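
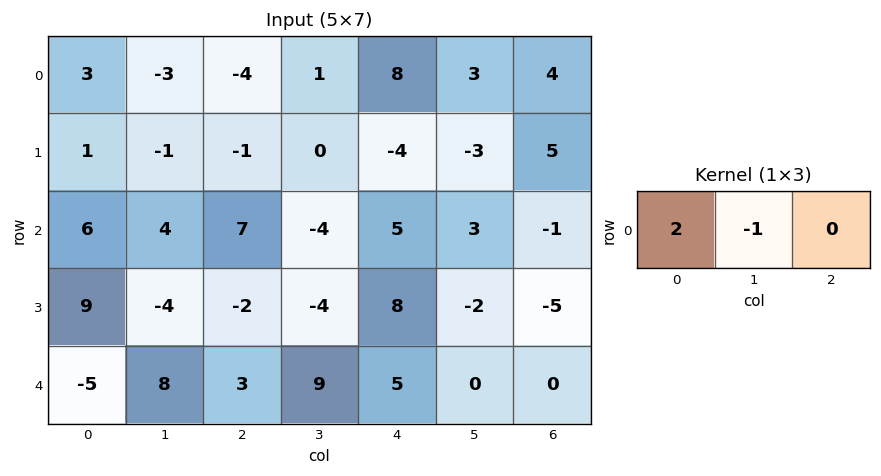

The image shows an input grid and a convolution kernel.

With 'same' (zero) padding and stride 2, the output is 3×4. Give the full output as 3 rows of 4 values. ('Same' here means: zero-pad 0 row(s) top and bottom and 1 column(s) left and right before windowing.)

-3 -2 -6 2
-6 1 -13 7
5 13 13 0

Output[0,0]: The receptive field on the zero-padded input at this output position is [0 3 -3]. Elementwise product with the kernel and sum: 0·2 + 3·-1.
Output[0,1]: The receptive field on the zero-padded input at this output position is [-3 -4 1]. Elementwise product with the kernel and sum: -3·2 + -4·-1.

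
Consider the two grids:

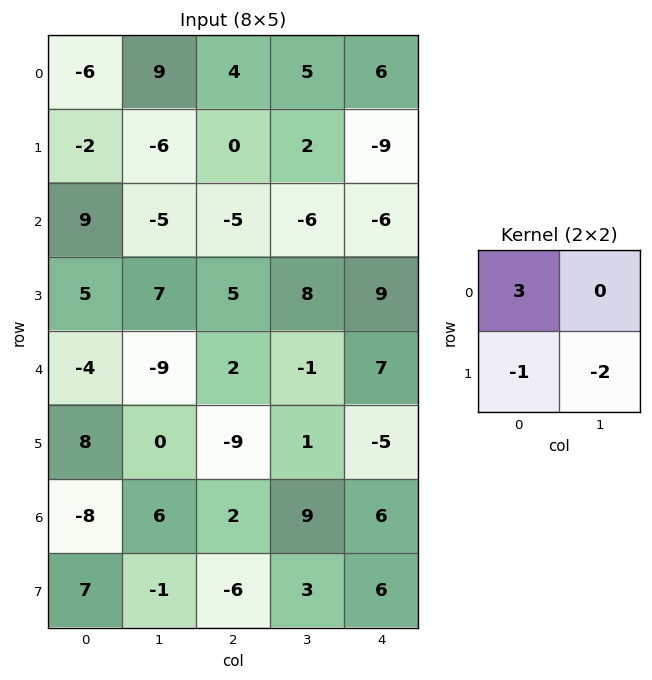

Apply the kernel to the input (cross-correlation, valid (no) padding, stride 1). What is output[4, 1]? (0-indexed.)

-9

The receptive field on the input at this output position is [-9 2 / 0 -9]. Elementwise product with the kernel and sum: -9·3 + 0·-1 + -9·-2.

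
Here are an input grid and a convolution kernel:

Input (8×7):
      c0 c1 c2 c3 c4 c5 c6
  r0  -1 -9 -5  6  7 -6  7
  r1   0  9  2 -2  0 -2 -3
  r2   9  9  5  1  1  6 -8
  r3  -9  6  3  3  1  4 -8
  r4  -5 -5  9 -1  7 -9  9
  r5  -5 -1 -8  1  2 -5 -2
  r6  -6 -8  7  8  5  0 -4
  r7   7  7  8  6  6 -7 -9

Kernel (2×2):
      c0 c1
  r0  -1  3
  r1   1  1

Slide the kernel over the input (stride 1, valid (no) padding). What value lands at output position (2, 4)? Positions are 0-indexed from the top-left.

22

The receptive field on the input at this output position is [1 6 / 1 4]. Elementwise product with the kernel and sum: 1·-1 + 6·3 + 1·1 + 4·1.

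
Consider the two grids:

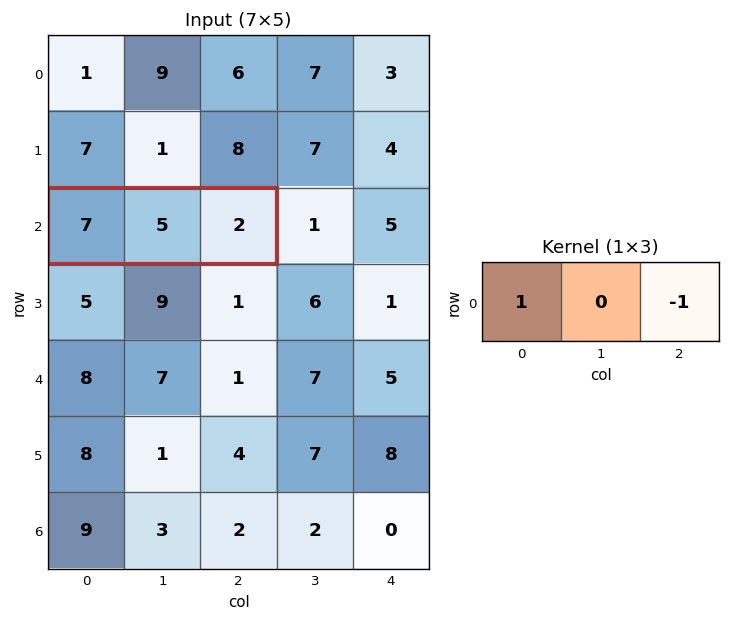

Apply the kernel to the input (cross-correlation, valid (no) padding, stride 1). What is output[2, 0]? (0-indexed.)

The receptive field on the input at this output position is [7 5 2]. Elementwise product with the kernel and sum: 7·1 + 2·-1.

5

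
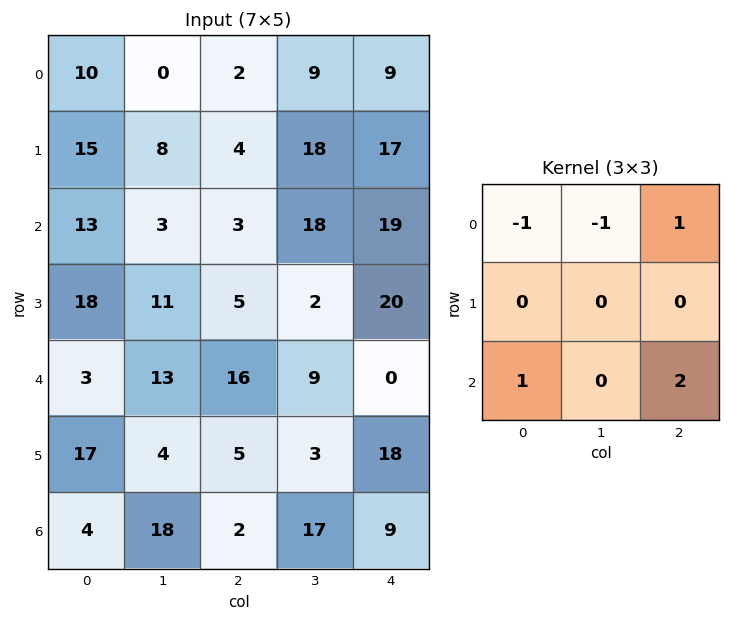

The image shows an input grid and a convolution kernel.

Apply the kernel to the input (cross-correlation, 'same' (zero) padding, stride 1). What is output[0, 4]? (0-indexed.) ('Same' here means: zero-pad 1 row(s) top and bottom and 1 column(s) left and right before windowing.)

18

The receptive field on the zero-padded input at this output position is [0 0 0 / 9 9 0 / 18 17 0]. Elementwise product with the kernel and sum: 0·-1 + 0·-1 + 0·1 + 18·1 + 0·2.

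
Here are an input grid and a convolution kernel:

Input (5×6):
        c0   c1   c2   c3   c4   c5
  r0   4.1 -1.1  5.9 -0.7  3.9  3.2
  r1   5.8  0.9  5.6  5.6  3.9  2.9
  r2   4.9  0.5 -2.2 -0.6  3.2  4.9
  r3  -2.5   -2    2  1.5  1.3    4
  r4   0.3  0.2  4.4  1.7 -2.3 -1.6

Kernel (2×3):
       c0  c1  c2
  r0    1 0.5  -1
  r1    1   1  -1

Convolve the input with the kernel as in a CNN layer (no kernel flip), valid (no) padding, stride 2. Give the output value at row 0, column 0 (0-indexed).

The receptive field on the input at this output position is [4.1 -1.1 5.9 / 5.8 0.9 5.6]. Elementwise product with the kernel and sum: 4.1·1 + -1.1·0.5 + 5.9·-1 + 5.8·1 + 0.9·1 + 5.6·-1.

-1.25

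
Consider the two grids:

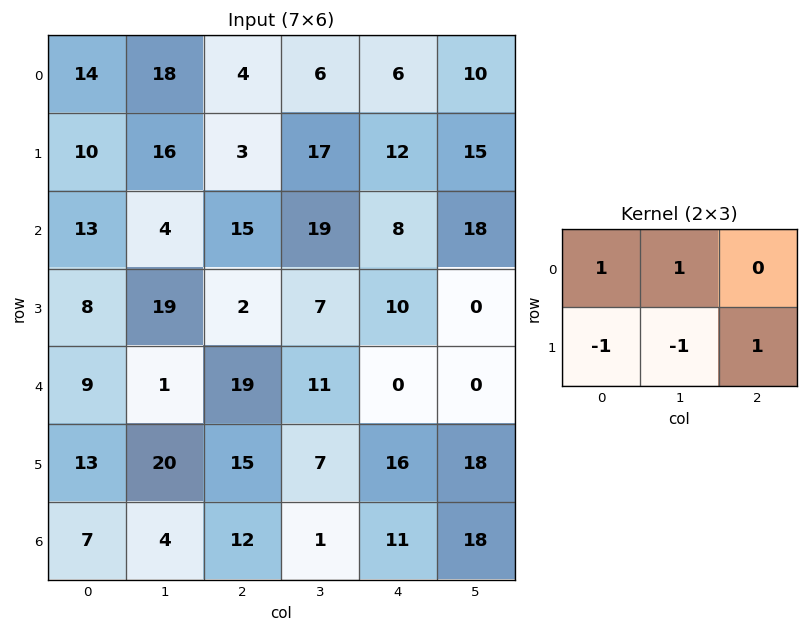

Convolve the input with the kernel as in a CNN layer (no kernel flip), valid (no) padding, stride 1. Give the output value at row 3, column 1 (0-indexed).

12

The receptive field on the input at this output position is [19 2 7 / 1 19 11]. Elementwise product with the kernel and sum: 19·1 + 2·1 + 1·-1 + 19·-1 + 11·1.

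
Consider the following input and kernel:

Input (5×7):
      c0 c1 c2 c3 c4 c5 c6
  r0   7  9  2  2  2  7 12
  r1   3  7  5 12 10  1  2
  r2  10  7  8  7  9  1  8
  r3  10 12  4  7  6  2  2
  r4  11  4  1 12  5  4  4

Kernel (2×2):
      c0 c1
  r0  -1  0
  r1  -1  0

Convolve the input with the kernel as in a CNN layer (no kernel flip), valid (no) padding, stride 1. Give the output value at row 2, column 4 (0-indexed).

The receptive field on the input at this output position is [9 1 / 6 2]. Elementwise product with the kernel and sum: 9·-1 + 6·-1.

-15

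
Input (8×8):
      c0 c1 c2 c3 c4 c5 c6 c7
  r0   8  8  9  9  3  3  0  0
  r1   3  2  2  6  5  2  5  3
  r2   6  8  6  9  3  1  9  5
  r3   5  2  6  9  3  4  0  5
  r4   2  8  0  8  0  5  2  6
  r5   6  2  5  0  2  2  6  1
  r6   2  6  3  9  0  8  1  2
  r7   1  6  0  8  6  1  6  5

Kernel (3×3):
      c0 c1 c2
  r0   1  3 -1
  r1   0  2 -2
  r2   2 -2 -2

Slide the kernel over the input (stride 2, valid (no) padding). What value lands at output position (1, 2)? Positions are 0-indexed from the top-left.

The receptive field on the input at this output position is [3 1 9 / 3 4 0 / 0 5 2]. Elementwise product with the kernel and sum: 3·1 + 1·3 + 9·-1 + 4·2 + 0·-2 + 0·2 + 5·-2 + 2·-2.

-9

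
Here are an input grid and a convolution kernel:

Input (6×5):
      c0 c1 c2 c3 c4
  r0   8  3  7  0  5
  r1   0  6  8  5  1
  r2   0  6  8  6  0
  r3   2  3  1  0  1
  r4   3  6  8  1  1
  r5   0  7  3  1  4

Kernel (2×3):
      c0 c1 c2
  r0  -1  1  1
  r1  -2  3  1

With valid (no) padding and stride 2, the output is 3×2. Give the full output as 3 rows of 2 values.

28 -2
20 -3
35 -5

Output[0,0]: The receptive field on the input at this output position is [8 3 7 / 0 6 8]. Elementwise product with the kernel and sum: 8·-1 + 3·1 + 7·1 + 0·-2 + 6·3 + 8·1.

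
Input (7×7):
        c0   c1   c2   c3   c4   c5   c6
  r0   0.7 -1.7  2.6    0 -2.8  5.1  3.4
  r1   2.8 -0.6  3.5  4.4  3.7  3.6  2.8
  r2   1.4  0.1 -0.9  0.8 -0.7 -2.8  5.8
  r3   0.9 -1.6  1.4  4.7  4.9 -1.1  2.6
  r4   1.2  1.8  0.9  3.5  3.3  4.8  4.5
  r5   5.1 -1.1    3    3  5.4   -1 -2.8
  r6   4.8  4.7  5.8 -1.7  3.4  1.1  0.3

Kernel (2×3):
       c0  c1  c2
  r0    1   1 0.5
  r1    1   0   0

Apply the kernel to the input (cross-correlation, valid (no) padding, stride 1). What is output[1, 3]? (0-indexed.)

The receptive field on the input at this output position is [4.4 3.7 3.6 / 0.8 -0.7 -2.8]. Elementwise product with the kernel and sum: 4.4·1 + 3.7·1 + 3.6·0.5 + 0.8·1.

10.7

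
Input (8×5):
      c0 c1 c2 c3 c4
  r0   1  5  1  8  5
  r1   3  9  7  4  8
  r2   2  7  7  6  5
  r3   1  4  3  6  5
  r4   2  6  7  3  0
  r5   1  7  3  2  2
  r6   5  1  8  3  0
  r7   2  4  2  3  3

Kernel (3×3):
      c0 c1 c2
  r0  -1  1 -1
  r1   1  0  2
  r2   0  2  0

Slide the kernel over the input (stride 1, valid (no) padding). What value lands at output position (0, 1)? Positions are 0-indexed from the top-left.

The receptive field on the input at this output position is [5 1 8 / 9 7 4 / 7 7 6]. Elementwise product with the kernel and sum: 5·-1 + 1·1 + 8·-1 + 9·1 + 4·2 + 7·2.

19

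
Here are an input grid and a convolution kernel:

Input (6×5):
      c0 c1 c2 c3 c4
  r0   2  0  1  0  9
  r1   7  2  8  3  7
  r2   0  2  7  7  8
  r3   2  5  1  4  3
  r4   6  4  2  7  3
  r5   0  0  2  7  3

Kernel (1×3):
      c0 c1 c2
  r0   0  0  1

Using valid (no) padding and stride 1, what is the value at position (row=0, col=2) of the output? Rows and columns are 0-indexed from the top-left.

The receptive field on the input at this output position is [1 0 9]. Elementwise product with the kernel and sum: 9·1.

9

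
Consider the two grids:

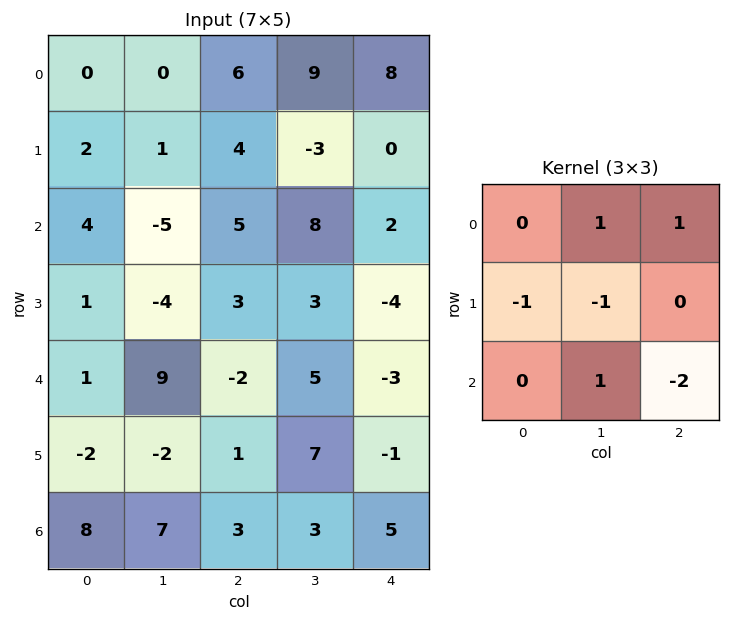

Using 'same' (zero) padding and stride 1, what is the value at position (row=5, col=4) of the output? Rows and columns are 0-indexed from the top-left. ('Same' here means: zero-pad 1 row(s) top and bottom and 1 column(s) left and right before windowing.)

The receptive field on the zero-padded input at this output position is [5 -3 0 / 7 -1 0 / 3 5 0]. Elementwise product with the kernel and sum: -3·1 + 0·1 + 7·-1 + -1·-1 + 5·1 + 0·-2.

-4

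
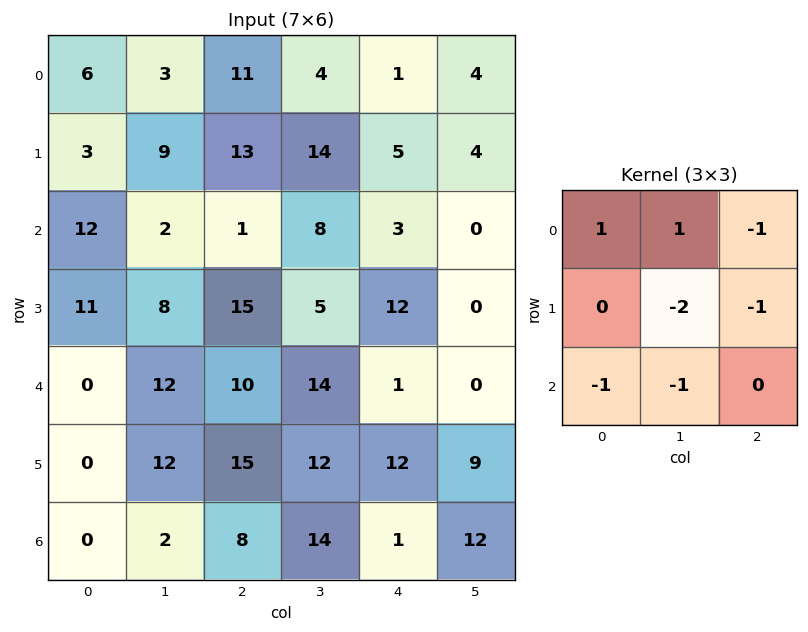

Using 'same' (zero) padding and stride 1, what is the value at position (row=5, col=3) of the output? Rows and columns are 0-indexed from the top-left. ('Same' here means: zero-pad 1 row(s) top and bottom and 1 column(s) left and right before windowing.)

-35

The receptive field on the zero-padded input at this output position is [10 14 1 / 15 12 12 / 8 14 1]. Elementwise product with the kernel and sum: 10·1 + 14·1 + 1·-1 + 12·-2 + 12·-1 + 8·-1 + 14·-1.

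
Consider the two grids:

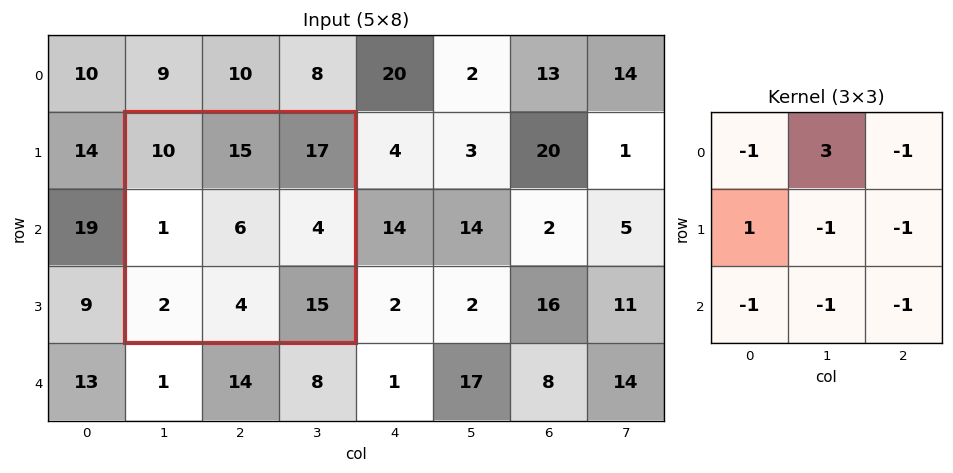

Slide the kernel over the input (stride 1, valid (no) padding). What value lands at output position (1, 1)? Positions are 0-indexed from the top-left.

-12

The receptive field on the input at this output position is [10 15 17 / 1 6 4 / 2 4 15]. Elementwise product with the kernel and sum: 10·-1 + 15·3 + 17·-1 + 1·1 + 6·-1 + 4·-1 + 2·-1 + 4·-1 + 15·-1.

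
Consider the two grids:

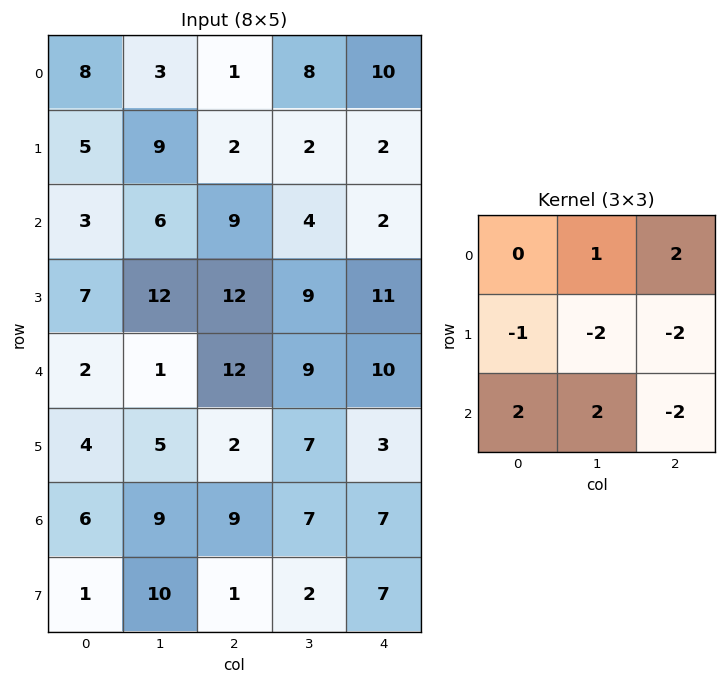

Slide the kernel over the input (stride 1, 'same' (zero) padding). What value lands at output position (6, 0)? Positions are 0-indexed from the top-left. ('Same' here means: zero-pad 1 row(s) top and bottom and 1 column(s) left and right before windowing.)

The receptive field on the zero-padded input at this output position is [0 4 5 / 0 6 9 / 0 1 10]. Elementwise product with the kernel and sum: 4·1 + 5·2 + 0·-1 + 6·-2 + 9·-2 + 0·2 + 1·2 + 10·-2.

-34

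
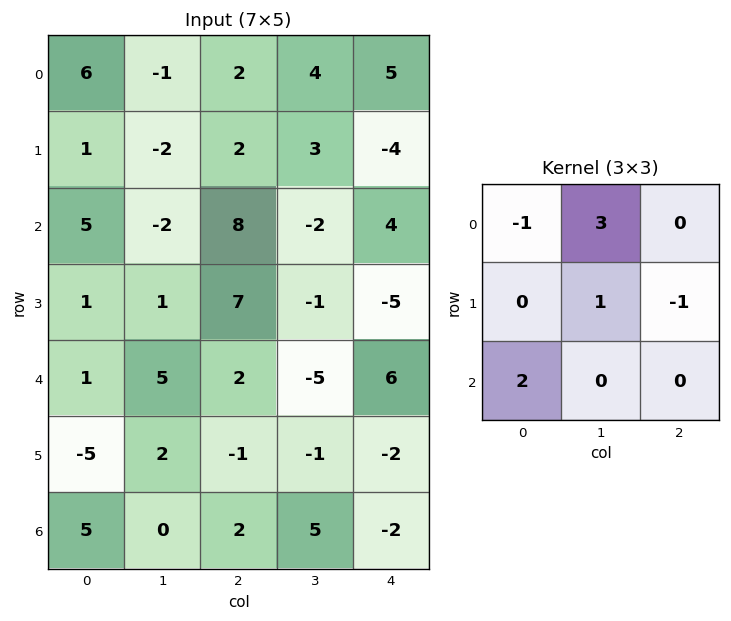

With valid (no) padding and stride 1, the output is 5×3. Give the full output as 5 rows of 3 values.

-3 2 33
-15 20 15
-15 44 -6
-5 31 -23
27 1 -12

Output[0,0]: The receptive field on the input at this output position is [6 -1 2 / 1 -2 2 / 5 -2 8]. Elementwise product with the kernel and sum: 6·-1 + -1·3 + -2·1 + 2·-1 + 5·2.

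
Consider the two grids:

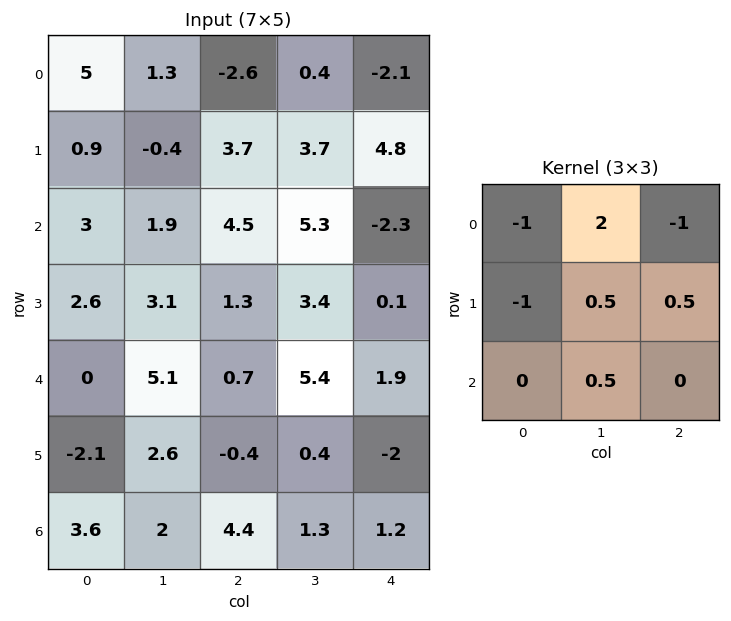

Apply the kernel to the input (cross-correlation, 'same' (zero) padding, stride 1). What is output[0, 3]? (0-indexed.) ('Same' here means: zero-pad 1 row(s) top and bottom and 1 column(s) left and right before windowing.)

The receptive field on the zero-padded input at this output position is [0 0 0 / -2.6 0.4 -2.1 / 3.7 3.7 4.8]. Elementwise product with the kernel and sum: 0·-1 + 0·2 + 0·-1 + -2.6·-1 + 0.4·0.5 + -2.1·0.5 + 3.7·0.5.

3.6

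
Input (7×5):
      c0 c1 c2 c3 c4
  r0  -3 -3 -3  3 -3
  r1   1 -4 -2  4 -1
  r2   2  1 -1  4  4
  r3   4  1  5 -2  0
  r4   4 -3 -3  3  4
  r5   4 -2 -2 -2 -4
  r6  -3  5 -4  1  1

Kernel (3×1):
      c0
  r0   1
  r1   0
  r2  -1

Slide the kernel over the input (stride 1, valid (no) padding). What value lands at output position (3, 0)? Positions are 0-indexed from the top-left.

The receptive field on the input at this output position is [4 / 4 / 4]. Elementwise product with the kernel and sum: 4·1 + 4·-1.

0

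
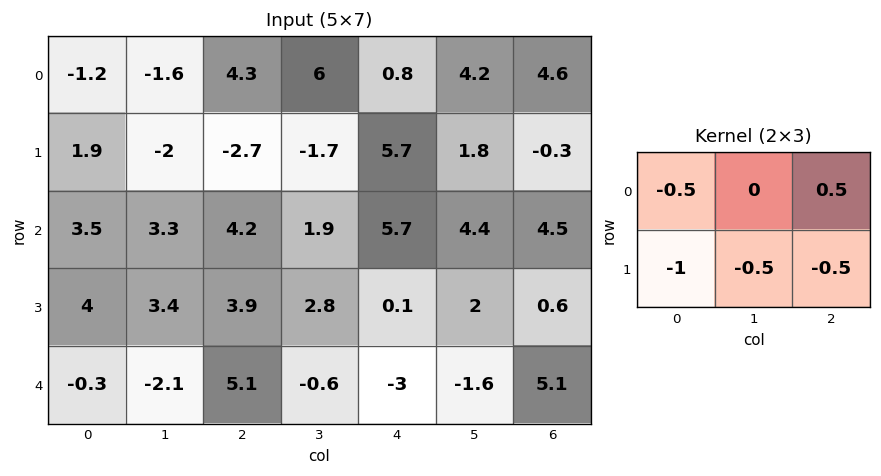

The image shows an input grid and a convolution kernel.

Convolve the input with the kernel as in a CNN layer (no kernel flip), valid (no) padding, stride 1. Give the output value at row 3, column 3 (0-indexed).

2.5

The receptive field on the input at this output position is [2.8 0.1 2 / -0.6 -3 -1.6]. Elementwise product with the kernel and sum: 2.8·-0.5 + 2·0.5 + -0.6·-1 + -3·-0.5 + -1.6·-0.5.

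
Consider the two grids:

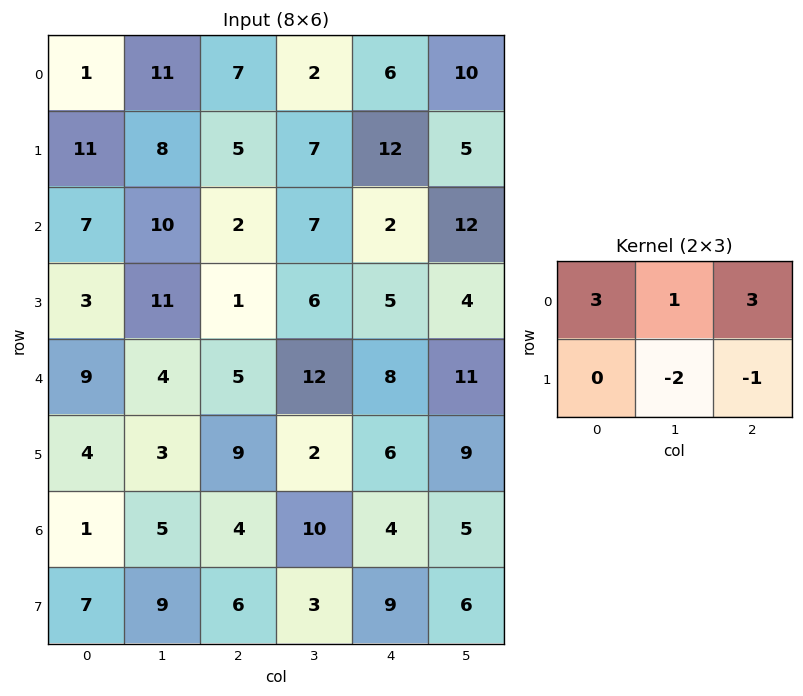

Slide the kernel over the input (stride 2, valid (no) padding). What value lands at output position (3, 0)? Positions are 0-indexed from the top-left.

-4

The receptive field on the input at this output position is [1 5 4 / 7 9 6]. Elementwise product with the kernel and sum: 1·3 + 5·1 + 4·3 + 9·-2 + 6·-1.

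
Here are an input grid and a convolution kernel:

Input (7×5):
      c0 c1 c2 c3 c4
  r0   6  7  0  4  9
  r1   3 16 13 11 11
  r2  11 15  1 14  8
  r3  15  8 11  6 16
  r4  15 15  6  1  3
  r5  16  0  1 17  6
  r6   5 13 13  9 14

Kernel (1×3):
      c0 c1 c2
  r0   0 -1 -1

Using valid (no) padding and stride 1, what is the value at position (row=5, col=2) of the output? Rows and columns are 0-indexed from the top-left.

-23

The receptive field on the input at this output position is [1 17 6]. Elementwise product with the kernel and sum: 17·-1 + 6·-1.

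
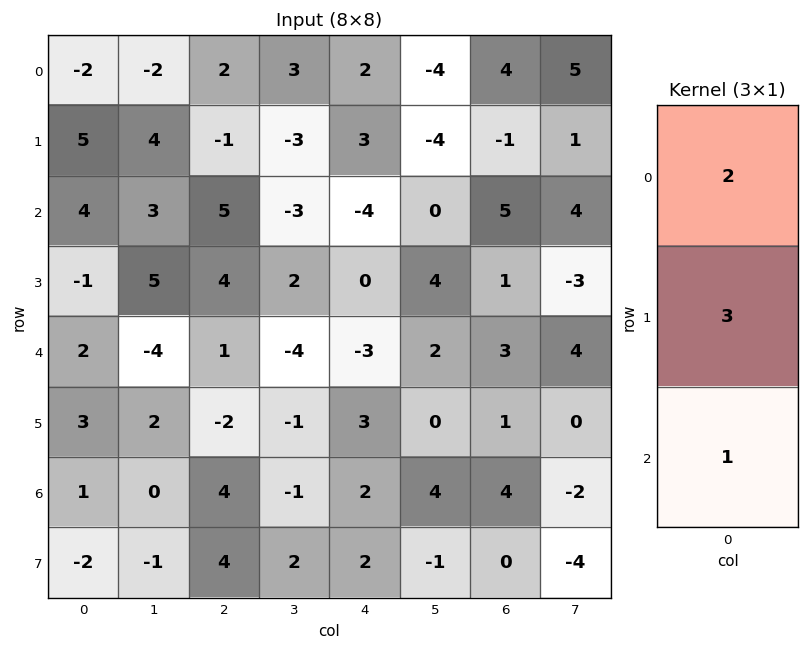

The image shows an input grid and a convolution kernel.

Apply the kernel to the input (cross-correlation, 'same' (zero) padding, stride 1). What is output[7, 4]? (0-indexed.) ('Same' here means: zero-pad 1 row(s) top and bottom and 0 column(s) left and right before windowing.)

10

The receptive field on the zero-padded input at this output position is [2 / 2 / 0]. Elementwise product with the kernel and sum: 2·2 + 2·3 + 0·1.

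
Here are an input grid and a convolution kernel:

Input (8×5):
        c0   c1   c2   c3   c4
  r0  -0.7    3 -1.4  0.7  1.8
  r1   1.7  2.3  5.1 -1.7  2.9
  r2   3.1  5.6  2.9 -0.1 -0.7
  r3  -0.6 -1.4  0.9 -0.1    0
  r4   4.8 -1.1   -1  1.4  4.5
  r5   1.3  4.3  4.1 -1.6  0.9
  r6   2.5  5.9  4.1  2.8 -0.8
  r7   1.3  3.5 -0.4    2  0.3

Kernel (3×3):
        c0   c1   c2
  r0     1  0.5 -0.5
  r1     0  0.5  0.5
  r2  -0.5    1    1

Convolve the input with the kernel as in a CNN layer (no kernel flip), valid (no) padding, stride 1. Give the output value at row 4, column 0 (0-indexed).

17.7

The receptive field on the input at this output position is [4.8 -1.1 -1 / 1.3 4.3 4.1 / 2.5 5.9 4.1]. Elementwise product with the kernel and sum: 4.8·1 + -1.1·0.5 + -1·-0.5 + 4.3·0.5 + 4.1·0.5 + 2.5·-0.5 + 5.9·1 + 4.1·1.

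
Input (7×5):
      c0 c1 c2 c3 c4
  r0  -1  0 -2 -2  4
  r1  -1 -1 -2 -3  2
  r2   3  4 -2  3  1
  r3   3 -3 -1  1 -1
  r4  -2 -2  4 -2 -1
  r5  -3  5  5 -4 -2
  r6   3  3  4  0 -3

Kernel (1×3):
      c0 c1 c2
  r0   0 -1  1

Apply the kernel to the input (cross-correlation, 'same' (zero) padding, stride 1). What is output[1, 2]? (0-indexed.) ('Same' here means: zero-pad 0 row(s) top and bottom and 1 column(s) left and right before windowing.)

-1

The receptive field on the zero-padded input at this output position is [-1 -2 -3]. Elementwise product with the kernel and sum: -2·-1 + -3·1.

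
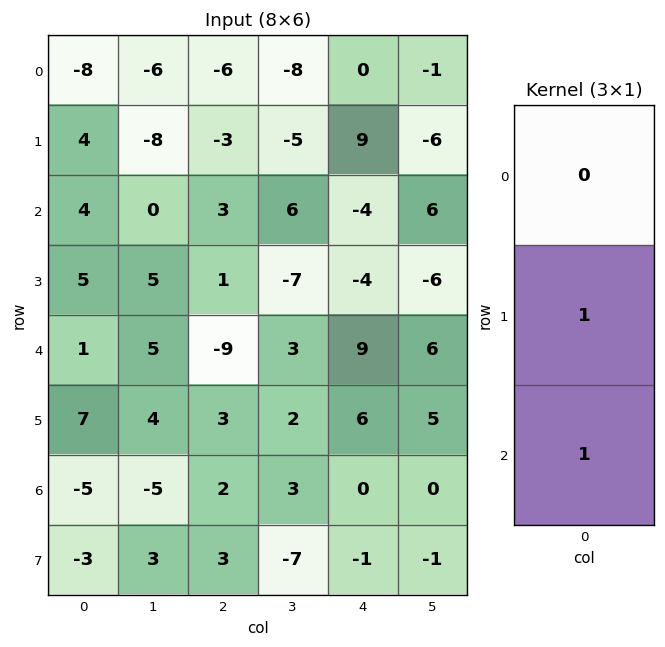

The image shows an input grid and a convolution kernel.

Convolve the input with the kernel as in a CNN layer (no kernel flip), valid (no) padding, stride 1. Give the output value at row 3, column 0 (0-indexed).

The receptive field on the input at this output position is [5 / 1 / 7]. Elementwise product with the kernel and sum: 1·1 + 7·1.

8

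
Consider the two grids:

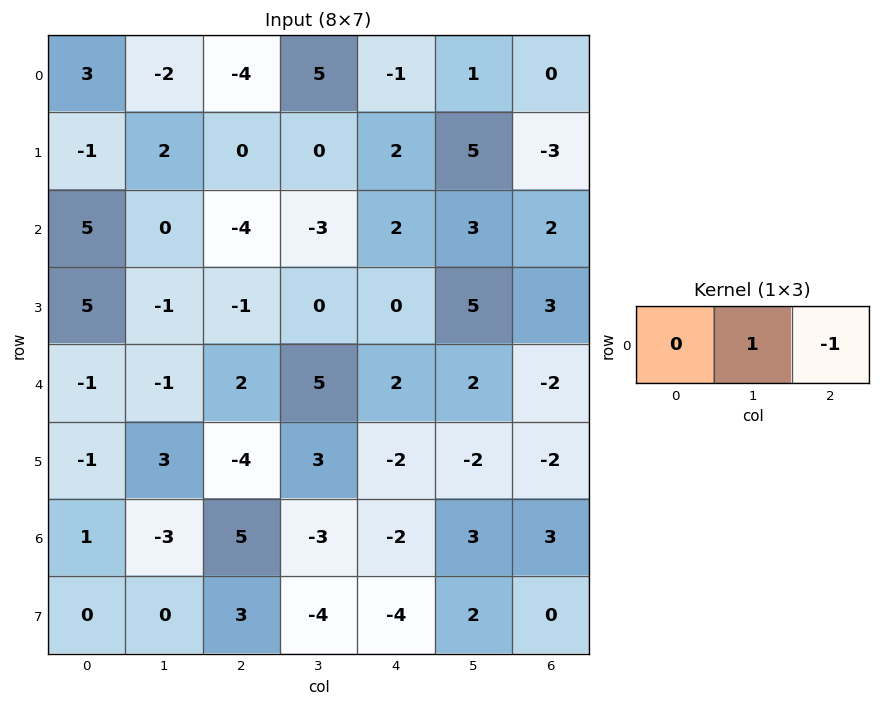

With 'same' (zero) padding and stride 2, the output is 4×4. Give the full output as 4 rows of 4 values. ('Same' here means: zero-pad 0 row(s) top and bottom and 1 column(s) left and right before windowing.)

5 -9 -2 0
5 -1 -1 2
0 -3 0 -2
4 8 -5 3

Output[0,0]: The receptive field on the zero-padded input at this output position is [0 3 -2]. Elementwise product with the kernel and sum: 3·1 + -2·-1.
Output[0,1]: The receptive field on the zero-padded input at this output position is [-2 -4 5]. Elementwise product with the kernel and sum: -4·1 + 5·-1.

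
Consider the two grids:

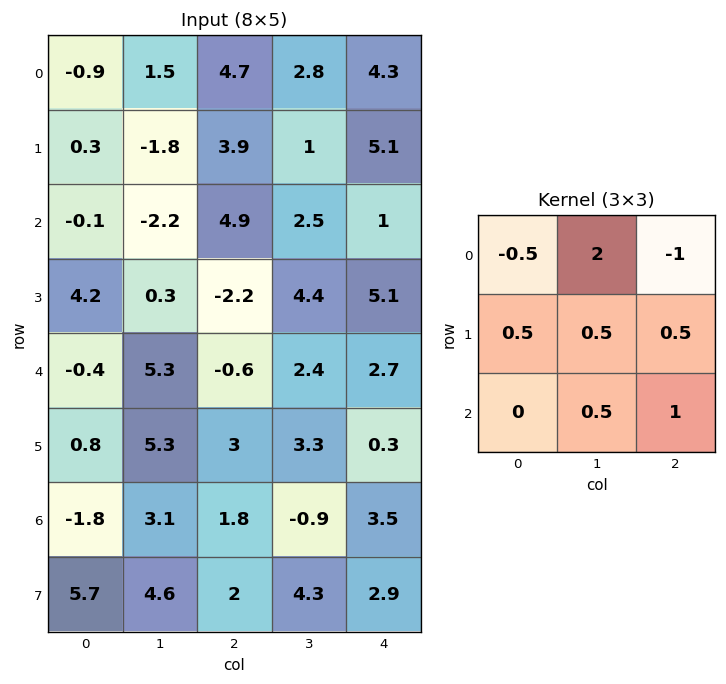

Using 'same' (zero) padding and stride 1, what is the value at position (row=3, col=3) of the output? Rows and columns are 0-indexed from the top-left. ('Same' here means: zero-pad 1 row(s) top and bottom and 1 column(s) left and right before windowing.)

The receptive field on the zero-padded input at this output position is [4.9 2.5 1 / -2.2 4.4 5.1 / -0.6 2.4 2.7]. Elementwise product with the kernel and sum: 4.9·-0.5 + 2.5·2 + 1·-1 + -2.2·0.5 + 4.4·0.5 + 5.1·0.5 + 2.4·0.5 + 2.7·1.

9.1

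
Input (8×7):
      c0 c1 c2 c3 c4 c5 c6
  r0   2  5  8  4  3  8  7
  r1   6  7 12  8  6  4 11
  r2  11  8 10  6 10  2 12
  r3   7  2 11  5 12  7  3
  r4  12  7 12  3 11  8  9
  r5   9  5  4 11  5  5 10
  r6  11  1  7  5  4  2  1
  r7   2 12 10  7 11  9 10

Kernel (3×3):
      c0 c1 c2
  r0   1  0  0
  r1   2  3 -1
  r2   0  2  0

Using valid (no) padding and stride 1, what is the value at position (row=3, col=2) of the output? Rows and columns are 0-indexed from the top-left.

55

The receptive field on the input at this output position is [11 5 12 / 12 3 11 / 4 11 5]. Elementwise product with the kernel and sum: 11·1 + 12·2 + 3·3 + 11·-1 + 11·2.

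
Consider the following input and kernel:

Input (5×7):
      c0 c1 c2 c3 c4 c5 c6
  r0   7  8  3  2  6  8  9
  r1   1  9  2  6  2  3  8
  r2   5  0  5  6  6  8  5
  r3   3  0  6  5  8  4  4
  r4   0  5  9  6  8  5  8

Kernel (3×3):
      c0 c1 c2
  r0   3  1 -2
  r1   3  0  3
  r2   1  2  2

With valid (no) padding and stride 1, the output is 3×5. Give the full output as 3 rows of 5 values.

47 90 40 57 70
53 57 73 85 50
60 43 88 67 86

Output[0,0]: The receptive field on the input at this output position is [7 8 3 / 1 9 2 / 5 0 5]. Elementwise product with the kernel and sum: 7·3 + 8·1 + 3·-2 + 1·3 + 2·3 + 5·1 + 0·2 + 5·2.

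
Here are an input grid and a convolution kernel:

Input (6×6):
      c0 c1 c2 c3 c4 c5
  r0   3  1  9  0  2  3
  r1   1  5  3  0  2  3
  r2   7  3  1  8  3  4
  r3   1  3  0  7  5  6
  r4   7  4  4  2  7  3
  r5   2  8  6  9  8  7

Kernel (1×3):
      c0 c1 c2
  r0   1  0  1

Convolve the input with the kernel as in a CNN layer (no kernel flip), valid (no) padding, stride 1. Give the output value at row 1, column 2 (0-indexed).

The receptive field on the input at this output position is [3 0 2]. Elementwise product with the kernel and sum: 3·1 + 2·1.

5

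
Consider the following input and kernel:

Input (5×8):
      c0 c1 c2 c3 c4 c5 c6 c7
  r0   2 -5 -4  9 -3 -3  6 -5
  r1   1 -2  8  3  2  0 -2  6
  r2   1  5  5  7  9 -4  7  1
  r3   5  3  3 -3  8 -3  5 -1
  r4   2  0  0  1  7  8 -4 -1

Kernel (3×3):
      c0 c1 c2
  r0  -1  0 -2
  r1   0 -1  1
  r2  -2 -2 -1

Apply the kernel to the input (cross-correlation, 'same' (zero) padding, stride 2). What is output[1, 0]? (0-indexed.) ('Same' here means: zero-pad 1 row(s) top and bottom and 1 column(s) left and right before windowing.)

-5

The receptive field on the zero-padded input at this output position is [0 1 -2 / 0 1 5 / 0 5 3]. Elementwise product with the kernel and sum: 0·-1 + -2·-2 + 1·-1 + 5·1 + 0·-2 + 5·-2 + 3·-1.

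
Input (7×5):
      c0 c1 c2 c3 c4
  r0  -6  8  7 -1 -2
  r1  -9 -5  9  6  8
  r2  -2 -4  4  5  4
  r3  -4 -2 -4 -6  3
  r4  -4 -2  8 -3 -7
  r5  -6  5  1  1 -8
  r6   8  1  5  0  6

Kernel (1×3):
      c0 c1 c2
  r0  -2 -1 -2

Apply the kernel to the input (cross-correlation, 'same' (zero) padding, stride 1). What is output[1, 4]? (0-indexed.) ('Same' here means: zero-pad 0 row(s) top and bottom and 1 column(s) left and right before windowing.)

-20

The receptive field on the zero-padded input at this output position is [6 8 0]. Elementwise product with the kernel and sum: 6·-2 + 8·-1 + 0·-2.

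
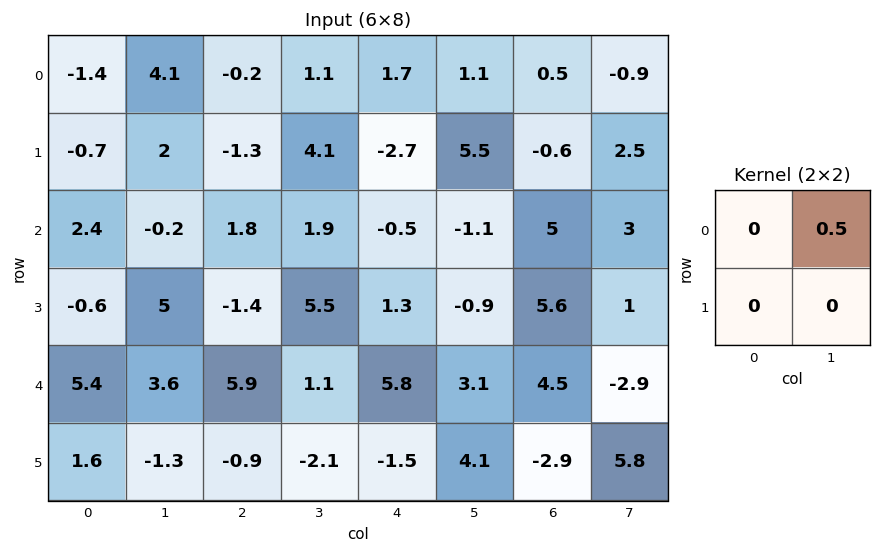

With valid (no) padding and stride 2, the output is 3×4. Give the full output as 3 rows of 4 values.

2.05 0.55 0.55 -0.45
-0.1 0.95 -0.55 1.5
1.8 0.55 1.55 -1.45

Output[0,0]: The receptive field on the input at this output position is [-1.4 4.1 / -0.7 2]. Elementwise product with the kernel and sum: 4.1·0.5.
Output[0,1]: The receptive field on the input at this output position is [-0.2 1.1 / -1.3 4.1]. Elementwise product with the kernel and sum: 1.1·0.5.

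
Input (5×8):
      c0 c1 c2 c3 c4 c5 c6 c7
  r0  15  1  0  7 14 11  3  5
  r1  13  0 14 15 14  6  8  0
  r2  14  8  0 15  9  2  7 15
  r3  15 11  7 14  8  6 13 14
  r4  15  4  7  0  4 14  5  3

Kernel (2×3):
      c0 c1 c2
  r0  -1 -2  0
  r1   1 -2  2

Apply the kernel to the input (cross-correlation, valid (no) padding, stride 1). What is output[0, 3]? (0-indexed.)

-36

The receptive field on the input at this output position is [7 14 11 / 15 14 6]. Elementwise product with the kernel and sum: 7·-1 + 14·-2 + 15·1 + 14·-2 + 6·2.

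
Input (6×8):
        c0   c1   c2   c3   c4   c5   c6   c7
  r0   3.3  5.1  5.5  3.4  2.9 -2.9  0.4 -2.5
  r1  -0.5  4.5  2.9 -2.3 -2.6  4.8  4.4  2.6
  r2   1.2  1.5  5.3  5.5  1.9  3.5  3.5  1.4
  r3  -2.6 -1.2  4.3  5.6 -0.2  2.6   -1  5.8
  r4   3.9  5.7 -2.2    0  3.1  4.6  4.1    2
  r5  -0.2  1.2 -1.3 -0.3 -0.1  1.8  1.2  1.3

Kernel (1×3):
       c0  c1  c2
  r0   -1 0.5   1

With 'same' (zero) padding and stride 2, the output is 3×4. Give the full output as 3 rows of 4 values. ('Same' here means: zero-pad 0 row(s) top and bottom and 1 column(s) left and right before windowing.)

6.75 1.05 -4.85 0.6
2.1 6.65 -1.05 -0.35
7.65 -6.8 6.15 -0.55

Output[0,0]: The receptive field on the zero-padded input at this output position is [0 3.3 5.1]. Elementwise product with the kernel and sum: 0·-1 + 3.3·0.5 + 5.1·1.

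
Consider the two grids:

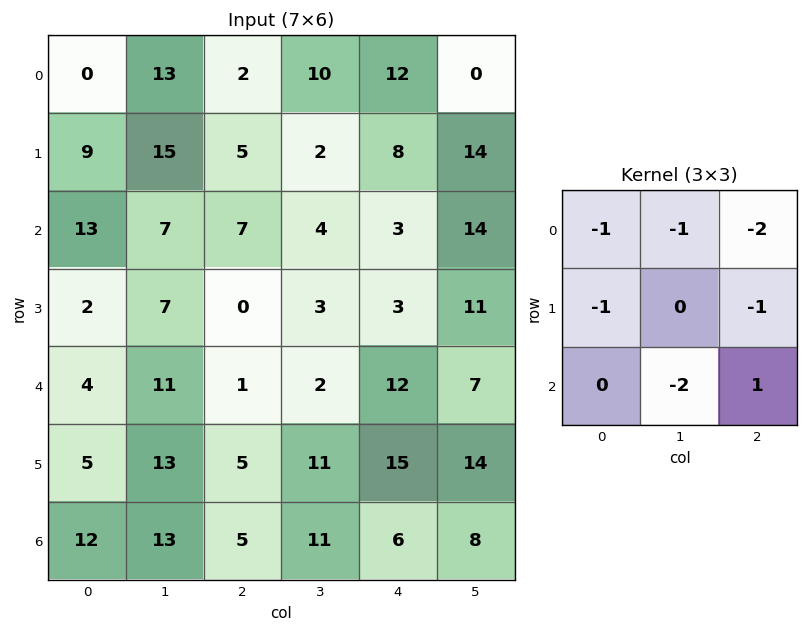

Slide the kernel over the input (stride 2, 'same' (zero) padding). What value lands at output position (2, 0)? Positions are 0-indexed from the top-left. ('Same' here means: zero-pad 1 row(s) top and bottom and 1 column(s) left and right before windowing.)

-24

The receptive field on the zero-padded input at this output position is [0 2 7 / 0 4 11 / 0 5 13]. Elementwise product with the kernel and sum: 0·-1 + 2·-1 + 7·-2 + 0·-1 + 11·-1 + 5·-2 + 13·1.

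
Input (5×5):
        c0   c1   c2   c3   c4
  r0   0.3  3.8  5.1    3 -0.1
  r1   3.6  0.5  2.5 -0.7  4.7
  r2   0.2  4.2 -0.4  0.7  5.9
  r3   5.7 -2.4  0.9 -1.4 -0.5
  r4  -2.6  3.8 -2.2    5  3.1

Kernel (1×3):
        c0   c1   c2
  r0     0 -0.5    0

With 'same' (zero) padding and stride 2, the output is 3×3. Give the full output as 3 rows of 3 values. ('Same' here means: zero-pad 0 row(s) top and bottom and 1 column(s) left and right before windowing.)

-0.15 -2.55 0.05
-0.1 0.2 -2.95
1.3 1.1 -1.55

Output[0,0]: The receptive field on the zero-padded input at this output position is [0 0.3 3.8]. Elementwise product with the kernel and sum: 0.3·-0.5.
Output[0,1]: The receptive field on the zero-padded input at this output position is [3.8 5.1 3]. Elementwise product with the kernel and sum: 5.1·-0.5.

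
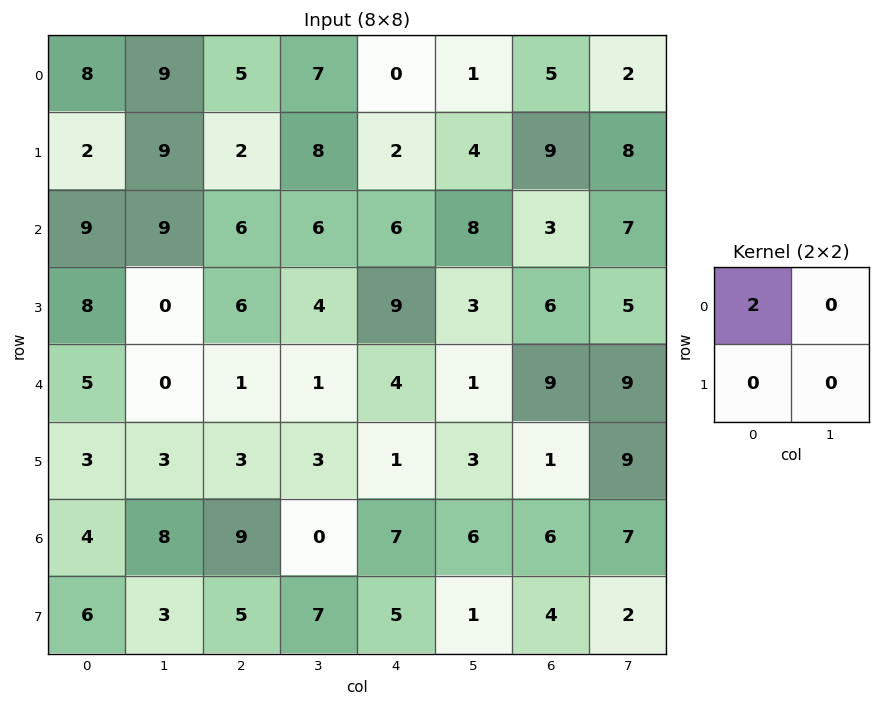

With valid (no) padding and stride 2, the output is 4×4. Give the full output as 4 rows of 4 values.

16 10 0 10
18 12 12 6
10 2 8 18
8 18 14 12

Output[0,0]: The receptive field on the input at this output position is [8 9 / 2 9]. Elementwise product with the kernel and sum: 8·2.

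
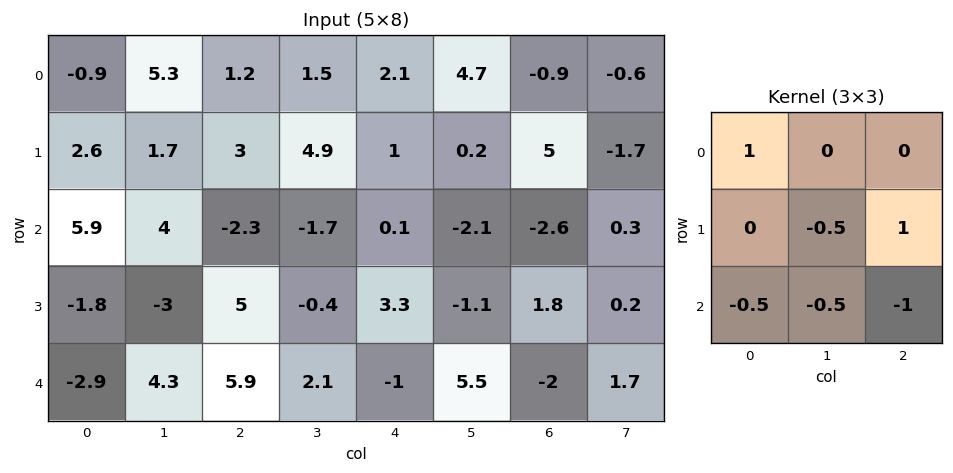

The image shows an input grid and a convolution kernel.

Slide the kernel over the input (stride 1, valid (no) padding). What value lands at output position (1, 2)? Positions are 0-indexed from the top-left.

-1.65

The receptive field on the input at this output position is [3 4.9 1 / -2.3 -1.7 0.1 / 5 -0.4 3.3]. Elementwise product with the kernel and sum: 3·1 + -1.7·-0.5 + 0.1·1 + 5·-0.5 + -0.4·-0.5 + 3.3·-1.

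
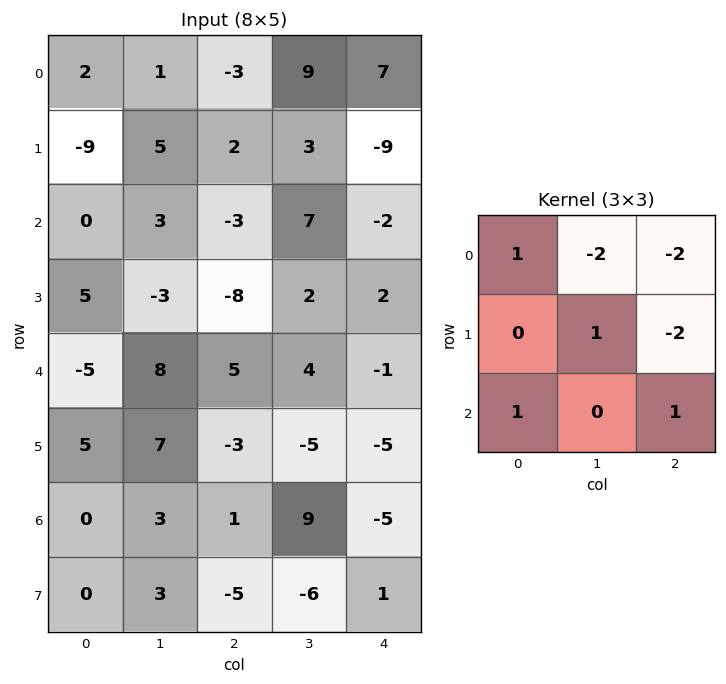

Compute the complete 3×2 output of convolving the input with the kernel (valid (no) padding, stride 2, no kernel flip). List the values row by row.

Output[0,0]: The receptive field on the input at this output position is [2 1 -3 / -9 5 2 / 0 3 -3]. Elementwise product with the kernel and sum: 2·1 + 1·-2 + -3·-2 + 5·1 + 2·-2 + 0·1 + -3·1.

4 -19
13 -11
-17 0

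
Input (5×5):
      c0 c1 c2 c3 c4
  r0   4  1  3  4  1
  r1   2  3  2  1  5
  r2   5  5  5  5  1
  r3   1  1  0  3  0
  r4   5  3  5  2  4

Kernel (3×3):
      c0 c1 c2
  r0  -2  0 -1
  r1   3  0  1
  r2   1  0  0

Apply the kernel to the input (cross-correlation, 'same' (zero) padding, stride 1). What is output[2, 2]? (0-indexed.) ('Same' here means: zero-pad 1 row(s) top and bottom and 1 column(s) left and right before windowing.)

The receptive field on the zero-padded input at this output position is [3 2 1 / 5 5 5 / 1 0 3]. Elementwise product with the kernel and sum: 3·-2 + 1·-1 + 5·3 + 5·1 + 1·1.

14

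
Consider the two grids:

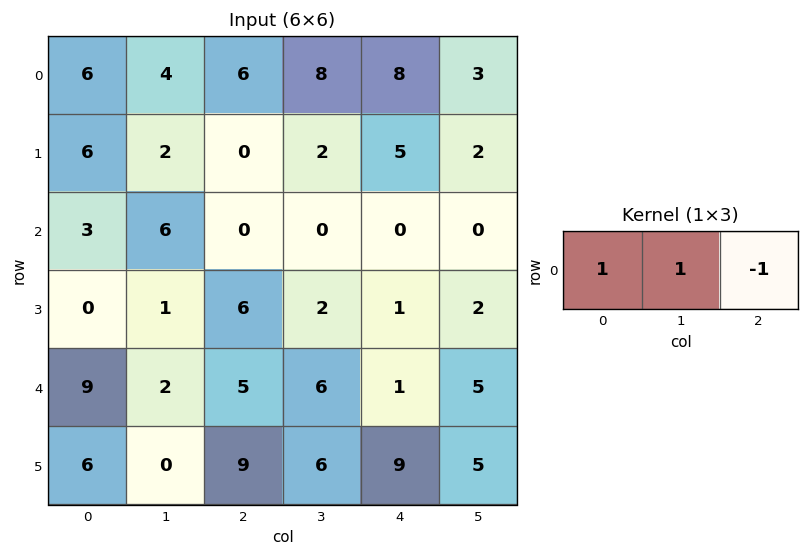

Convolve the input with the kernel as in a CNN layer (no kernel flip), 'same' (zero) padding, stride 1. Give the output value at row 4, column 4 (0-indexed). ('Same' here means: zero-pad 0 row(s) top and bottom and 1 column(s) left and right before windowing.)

2

The receptive field on the zero-padded input at this output position is [6 1 5]. Elementwise product with the kernel and sum: 6·1 + 1·1 + 5·-1.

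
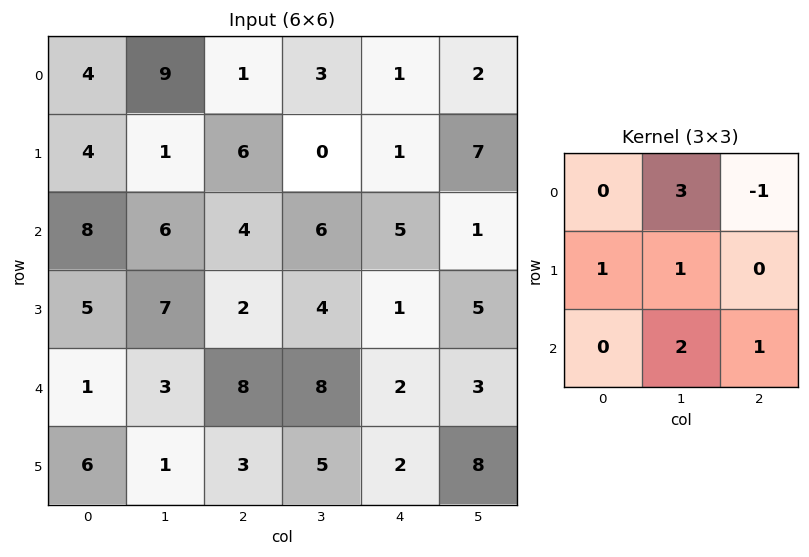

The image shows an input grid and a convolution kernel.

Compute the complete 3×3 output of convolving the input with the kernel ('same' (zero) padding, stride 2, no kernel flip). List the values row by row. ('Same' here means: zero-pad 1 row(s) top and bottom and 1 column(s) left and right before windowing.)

Output[0,0]: The receptive field on the zero-padded input at this output position is [0 0 0 / 0 4 9 / 0 4 1]. Elementwise product with the kernel and sum: 0·3 + 0·-1 + 0·1 + 4·1 + 4·2 + 1·1.

13 22 13
36 36 14
22 24 20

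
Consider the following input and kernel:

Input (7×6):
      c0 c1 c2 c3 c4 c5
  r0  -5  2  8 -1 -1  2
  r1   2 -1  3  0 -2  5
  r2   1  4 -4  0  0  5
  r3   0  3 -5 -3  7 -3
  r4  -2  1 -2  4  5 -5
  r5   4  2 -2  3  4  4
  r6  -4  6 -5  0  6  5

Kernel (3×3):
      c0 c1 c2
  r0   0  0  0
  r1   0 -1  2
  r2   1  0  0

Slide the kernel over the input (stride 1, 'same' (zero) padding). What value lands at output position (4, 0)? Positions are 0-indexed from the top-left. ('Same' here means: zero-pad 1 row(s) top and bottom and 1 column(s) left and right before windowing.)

4

The receptive field on the zero-padded input at this output position is [0 0 3 / 0 -2 1 / 0 4 2]. Elementwise product with the kernel and sum: -2·-1 + 1·2 + 0·1.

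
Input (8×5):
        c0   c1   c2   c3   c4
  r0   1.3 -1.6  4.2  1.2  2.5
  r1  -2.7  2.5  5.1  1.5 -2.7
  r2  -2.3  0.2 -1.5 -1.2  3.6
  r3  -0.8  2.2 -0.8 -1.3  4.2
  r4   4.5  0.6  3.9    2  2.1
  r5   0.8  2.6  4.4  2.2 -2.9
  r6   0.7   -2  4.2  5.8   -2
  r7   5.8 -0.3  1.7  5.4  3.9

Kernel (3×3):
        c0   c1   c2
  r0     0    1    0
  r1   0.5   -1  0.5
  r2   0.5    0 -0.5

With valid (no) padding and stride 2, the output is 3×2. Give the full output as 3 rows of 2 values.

Output[0,0]: The receptive field on the input at this output position is [1.3 -1.6 4.2 / -2.7 2.5 5.1 / -2.3 0.2 -1.5]. Elementwise product with the kernel and sum: -1.6·1 + -2.7·0.5 + 2.5·-1 + 5.1·0.5 + -2.3·0.5 + -1.5·-0.5.

-3.3 -1.65
-2.5 2.7
-1.15 3.65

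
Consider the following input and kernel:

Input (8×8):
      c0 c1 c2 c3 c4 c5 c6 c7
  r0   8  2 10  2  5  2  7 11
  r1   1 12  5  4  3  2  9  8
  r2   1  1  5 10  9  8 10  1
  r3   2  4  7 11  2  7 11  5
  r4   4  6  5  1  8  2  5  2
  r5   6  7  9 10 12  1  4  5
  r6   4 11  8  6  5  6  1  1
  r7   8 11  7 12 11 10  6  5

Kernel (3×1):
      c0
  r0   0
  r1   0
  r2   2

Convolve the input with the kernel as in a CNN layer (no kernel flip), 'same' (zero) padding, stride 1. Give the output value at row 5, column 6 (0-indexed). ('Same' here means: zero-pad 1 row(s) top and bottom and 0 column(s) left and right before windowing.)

The receptive field on the zero-padded input at this output position is [5 / 4 / 1]. Elementwise product with the kernel and sum: 1·2.

2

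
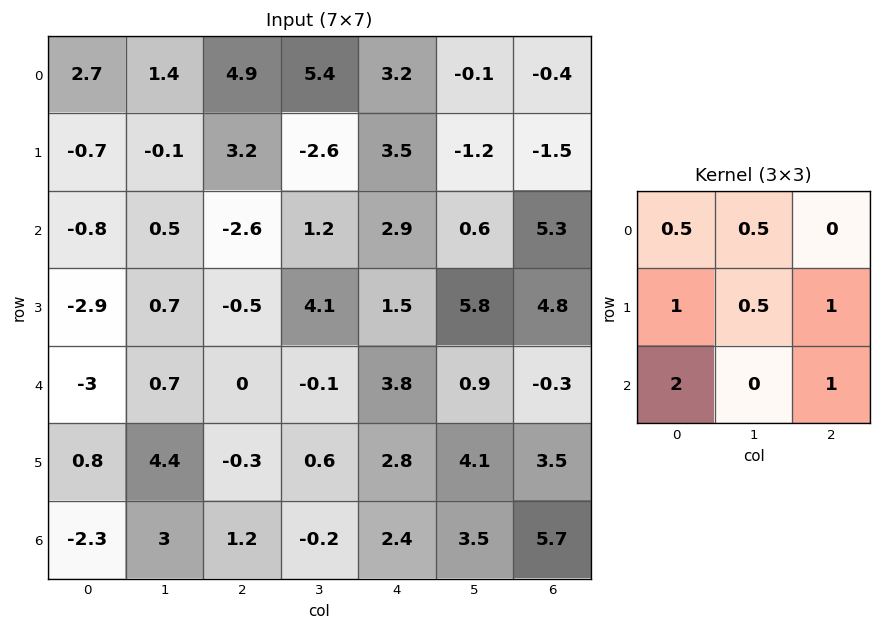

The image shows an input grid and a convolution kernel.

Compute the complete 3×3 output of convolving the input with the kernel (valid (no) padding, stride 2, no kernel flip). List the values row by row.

0.3 8.25 14.05
-9.2 6.15 18.25
-1.85 7.55 21.2

Output[0,0]: The receptive field on the input at this output position is [2.7 1.4 4.9 / -0.7 -0.1 3.2 / -0.8 0.5 -2.6]. Elementwise product with the kernel and sum: 2.7·0.5 + 1.4·0.5 + -0.7·1 + -0.1·0.5 + 3.2·1 + -0.8·2 + -2.6·1.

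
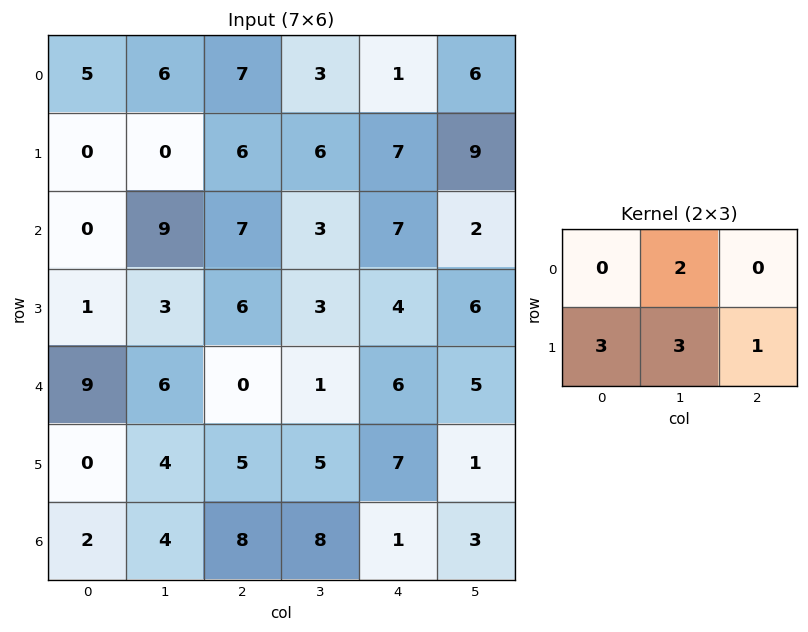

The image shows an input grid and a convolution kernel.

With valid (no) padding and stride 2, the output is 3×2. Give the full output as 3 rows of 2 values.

18 49
36 37
29 39

Output[0,0]: The receptive field on the input at this output position is [5 6 7 / 0 0 6]. Elementwise product with the kernel and sum: 6·2 + 0·3 + 0·3 + 6·1.
Output[0,1]: The receptive field on the input at this output position is [7 3 1 / 6 6 7]. Elementwise product with the kernel and sum: 3·2 + 6·3 + 6·3 + 7·1.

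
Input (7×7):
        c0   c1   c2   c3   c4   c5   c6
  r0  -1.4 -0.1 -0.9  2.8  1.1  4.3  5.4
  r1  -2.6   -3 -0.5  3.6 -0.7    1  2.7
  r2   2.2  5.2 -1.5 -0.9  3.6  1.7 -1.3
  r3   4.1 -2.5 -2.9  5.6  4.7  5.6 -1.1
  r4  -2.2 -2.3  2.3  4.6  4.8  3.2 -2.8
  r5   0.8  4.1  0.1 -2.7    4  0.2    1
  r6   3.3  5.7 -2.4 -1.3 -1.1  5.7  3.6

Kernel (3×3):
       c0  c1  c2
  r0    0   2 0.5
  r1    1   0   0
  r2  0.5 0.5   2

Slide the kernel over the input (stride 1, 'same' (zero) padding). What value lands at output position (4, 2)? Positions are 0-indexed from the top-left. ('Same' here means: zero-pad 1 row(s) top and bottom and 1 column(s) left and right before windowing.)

The receptive field on the zero-padded input at this output position is [-2.5 -2.9 5.6 / -2.3 2.3 4.6 / 4.1 0.1 -2.7]. Elementwise product with the kernel and sum: -2.9·2 + 5.6·0.5 + -2.3·1 + 4.1·0.5 + 0.1·0.5 + -2.7·2.

-8.6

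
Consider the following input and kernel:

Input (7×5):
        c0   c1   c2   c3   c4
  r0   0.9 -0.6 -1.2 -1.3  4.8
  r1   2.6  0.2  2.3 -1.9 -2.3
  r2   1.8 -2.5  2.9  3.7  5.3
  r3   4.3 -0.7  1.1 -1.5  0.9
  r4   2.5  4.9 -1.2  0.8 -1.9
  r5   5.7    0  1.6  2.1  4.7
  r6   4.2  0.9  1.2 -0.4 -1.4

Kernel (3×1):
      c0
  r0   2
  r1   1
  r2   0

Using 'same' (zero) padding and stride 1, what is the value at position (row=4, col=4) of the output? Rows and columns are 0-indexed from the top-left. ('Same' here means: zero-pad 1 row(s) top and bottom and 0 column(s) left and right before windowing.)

-0.1

The receptive field on the zero-padded input at this output position is [0.9 / -1.9 / 4.7]. Elementwise product with the kernel and sum: 0.9·2 + -1.9·1.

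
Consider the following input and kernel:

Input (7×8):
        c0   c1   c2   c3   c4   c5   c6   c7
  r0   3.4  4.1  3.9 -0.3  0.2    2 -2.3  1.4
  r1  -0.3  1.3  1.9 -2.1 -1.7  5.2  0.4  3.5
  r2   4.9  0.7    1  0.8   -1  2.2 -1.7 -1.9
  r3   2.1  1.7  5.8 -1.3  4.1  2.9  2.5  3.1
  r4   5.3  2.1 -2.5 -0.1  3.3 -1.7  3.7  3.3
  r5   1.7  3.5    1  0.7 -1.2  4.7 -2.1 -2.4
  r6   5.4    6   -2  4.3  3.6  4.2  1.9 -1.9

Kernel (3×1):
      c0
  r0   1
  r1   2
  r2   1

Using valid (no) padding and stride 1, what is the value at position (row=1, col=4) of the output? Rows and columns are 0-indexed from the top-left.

The receptive field on the input at this output position is [-1.7 / -1 / 4.1]. Elementwise product with the kernel and sum: -1.7·1 + -1·2 + 4.1·1.

0.4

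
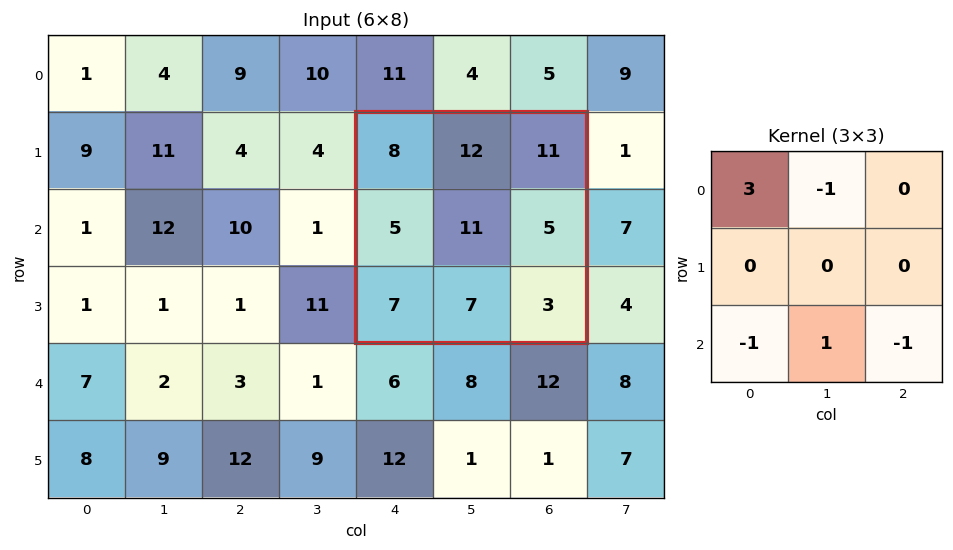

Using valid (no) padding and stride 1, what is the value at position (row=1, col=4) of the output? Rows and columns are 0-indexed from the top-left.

The receptive field on the input at this output position is [8 12 11 / 5 11 5 / 7 7 3]. Elementwise product with the kernel and sum: 8·3 + 12·-1 + 7·-1 + 7·1 + 3·-1.

9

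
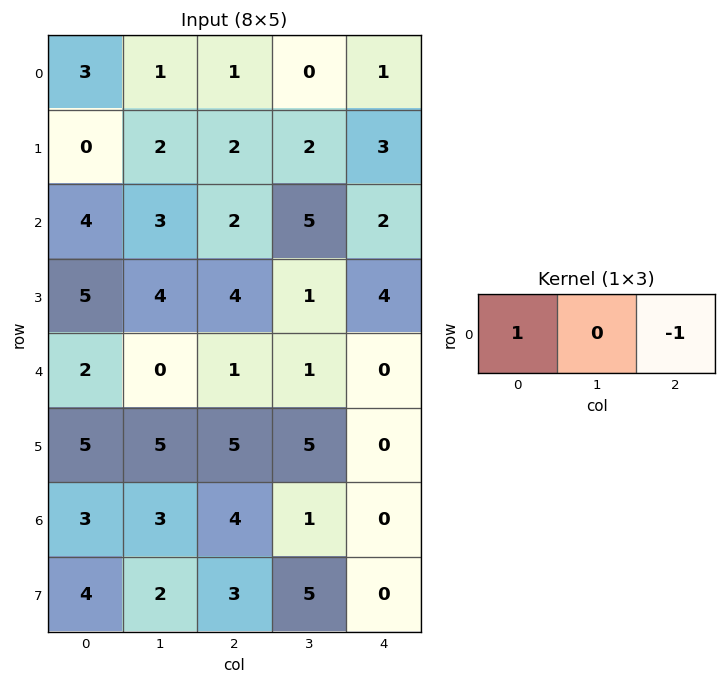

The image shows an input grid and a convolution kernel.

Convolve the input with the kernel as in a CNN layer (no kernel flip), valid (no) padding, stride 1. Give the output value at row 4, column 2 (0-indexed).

1

The receptive field on the input at this output position is [1 1 0]. Elementwise product with the kernel and sum: 1·1 + 0·-1.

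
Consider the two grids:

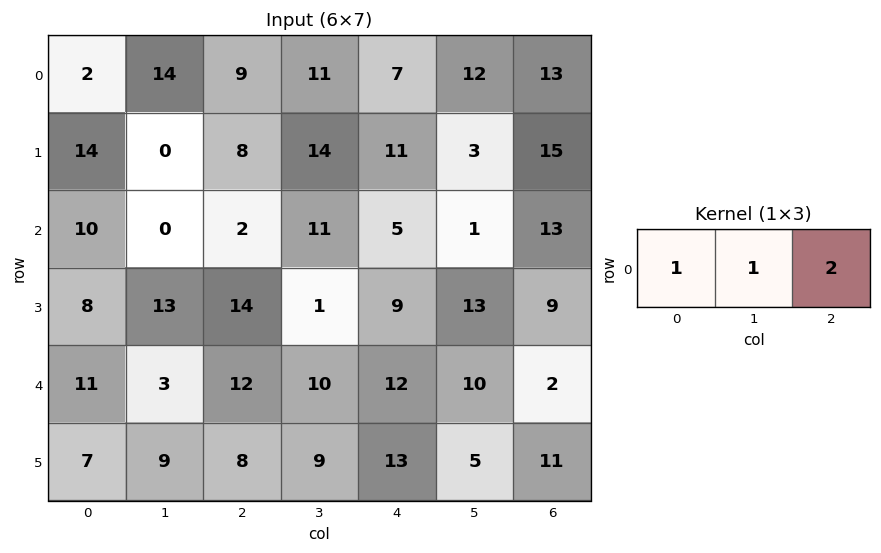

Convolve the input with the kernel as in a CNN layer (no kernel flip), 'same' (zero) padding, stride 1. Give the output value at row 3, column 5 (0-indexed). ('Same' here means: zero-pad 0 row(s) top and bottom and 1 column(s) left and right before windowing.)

The receptive field on the zero-padded input at this output position is [9 13 9]. Elementwise product with the kernel and sum: 9·1 + 13·1 + 9·2.

40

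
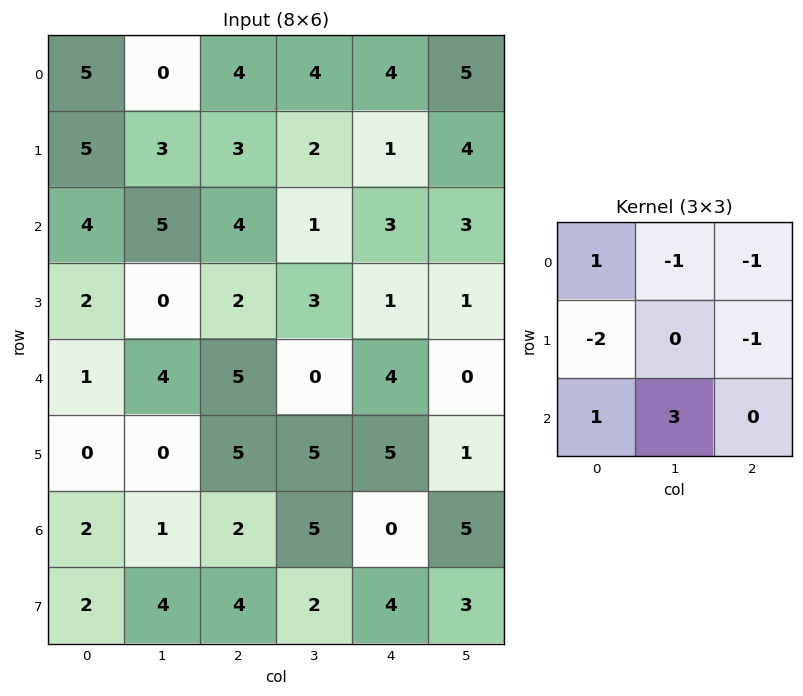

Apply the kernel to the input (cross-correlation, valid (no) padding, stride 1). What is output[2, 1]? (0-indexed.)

The receptive field on the input at this output position is [5 4 1 / 0 2 3 / 4 5 0]. Elementwise product with the kernel and sum: 5·1 + 4·-1 + 1·-1 + 0·-2 + 3·-1 + 4·1 + 5·3.

16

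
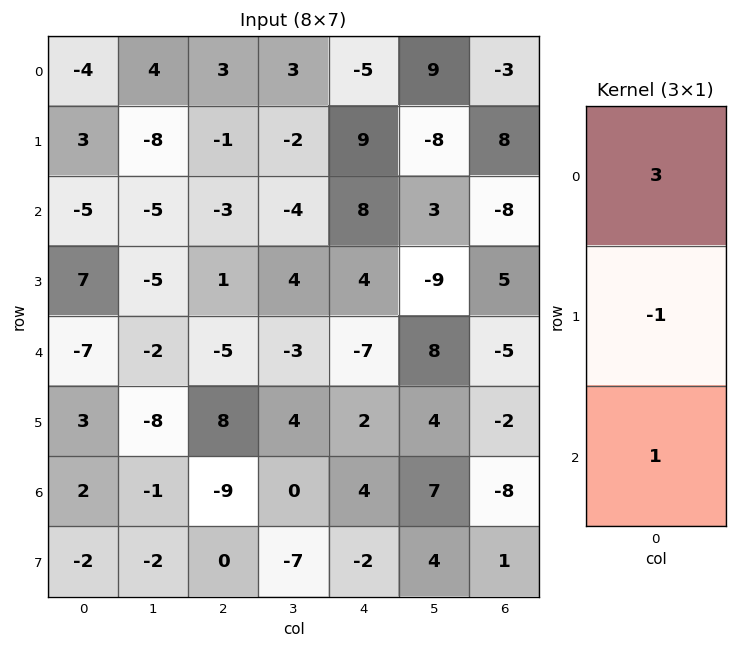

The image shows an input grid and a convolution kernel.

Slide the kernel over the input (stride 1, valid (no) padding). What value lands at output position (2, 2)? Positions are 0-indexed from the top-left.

-15

The receptive field on the input at this output position is [-3 / 1 / -5]. Elementwise product with the kernel and sum: -3·3 + 1·-1 + -5·1.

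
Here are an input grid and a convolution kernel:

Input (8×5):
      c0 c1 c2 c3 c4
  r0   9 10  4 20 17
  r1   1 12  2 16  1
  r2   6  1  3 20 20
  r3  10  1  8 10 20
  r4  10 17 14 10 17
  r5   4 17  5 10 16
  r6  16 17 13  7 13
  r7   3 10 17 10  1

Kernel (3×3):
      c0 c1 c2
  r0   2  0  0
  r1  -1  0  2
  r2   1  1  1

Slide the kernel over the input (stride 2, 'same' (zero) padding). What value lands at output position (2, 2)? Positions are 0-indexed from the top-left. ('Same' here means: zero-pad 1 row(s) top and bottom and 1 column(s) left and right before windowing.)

The receptive field on the zero-padded input at this output position is [10 20 0 / 10 17 0 / 10 16 0]. Elementwise product with the kernel and sum: 10·2 + 10·-1 + 0·2 + 10·1 + 16·1 + 0·1.

36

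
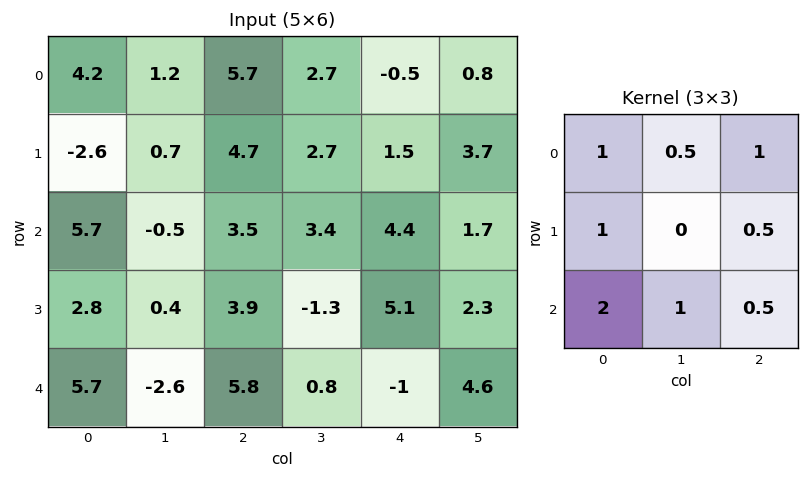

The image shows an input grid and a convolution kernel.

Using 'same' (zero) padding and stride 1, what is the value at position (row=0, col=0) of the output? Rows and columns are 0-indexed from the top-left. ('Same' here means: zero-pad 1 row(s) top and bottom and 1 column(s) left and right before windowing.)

-1.65

The receptive field on the zero-padded input at this output position is [0 0 0 / 0 4.2 1.2 / 0 -2.6 0.7]. Elementwise product with the kernel and sum: 0·1 + 0·0.5 + 0·1 + 0·1 + 1.2·0.5 + 0·2 + -2.6·1 + 0.7·0.5.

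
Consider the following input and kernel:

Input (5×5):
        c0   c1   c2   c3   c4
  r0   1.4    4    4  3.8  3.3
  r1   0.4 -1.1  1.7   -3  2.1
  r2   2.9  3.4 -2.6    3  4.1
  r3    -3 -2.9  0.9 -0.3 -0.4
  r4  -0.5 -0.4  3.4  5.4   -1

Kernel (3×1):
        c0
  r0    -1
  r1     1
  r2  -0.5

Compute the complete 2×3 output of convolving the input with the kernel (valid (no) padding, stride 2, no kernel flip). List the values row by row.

-2.45 -1 -3.25
-5.65 1.8 -4

Output[0,0]: The receptive field on the input at this output position is [1.4 / 0.4 / 2.9]. Elementwise product with the kernel and sum: 1.4·-1 + 0.4·1 + 2.9·-0.5.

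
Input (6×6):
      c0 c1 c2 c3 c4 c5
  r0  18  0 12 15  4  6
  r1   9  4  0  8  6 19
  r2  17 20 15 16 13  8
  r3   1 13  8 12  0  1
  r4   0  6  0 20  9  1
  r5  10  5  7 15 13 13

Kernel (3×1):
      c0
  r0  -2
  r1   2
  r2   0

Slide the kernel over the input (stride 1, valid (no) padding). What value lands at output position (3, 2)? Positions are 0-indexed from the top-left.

-16

The receptive field on the input at this output position is [8 / 0 / 7]. Elementwise product with the kernel and sum: 8·-2 + 0·2.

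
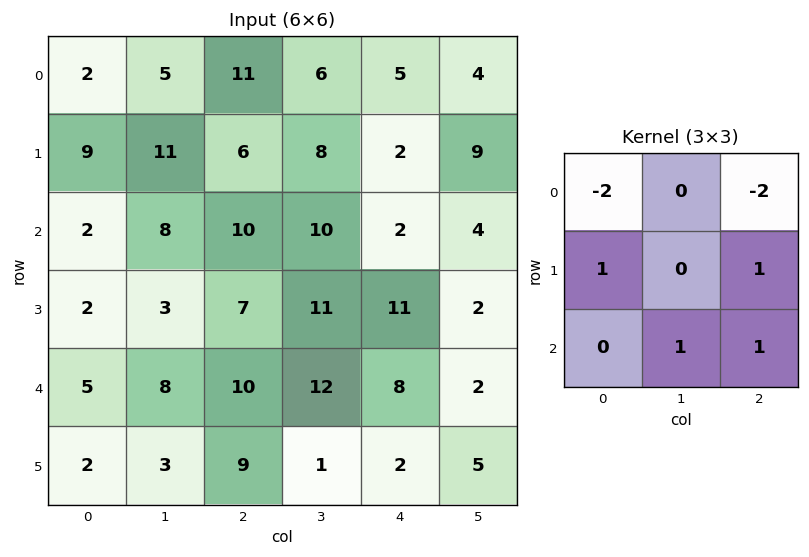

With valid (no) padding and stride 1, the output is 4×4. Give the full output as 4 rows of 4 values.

7 17 -12 3
-8 -2 18 -7
3 0 14 -5
9 2 -15 -5

Output[0,0]: The receptive field on the input at this output position is [2 5 11 / 9 11 6 / 2 8 10]. Elementwise product with the kernel and sum: 2·-2 + 11·-2 + 9·1 + 6·1 + 8·1 + 10·1.
Output[0,1]: The receptive field on the input at this output position is [5 11 6 / 11 6 8 / 8 10 10]. Elementwise product with the kernel and sum: 5·-2 + 6·-2 + 11·1 + 8·1 + 10·1 + 10·1.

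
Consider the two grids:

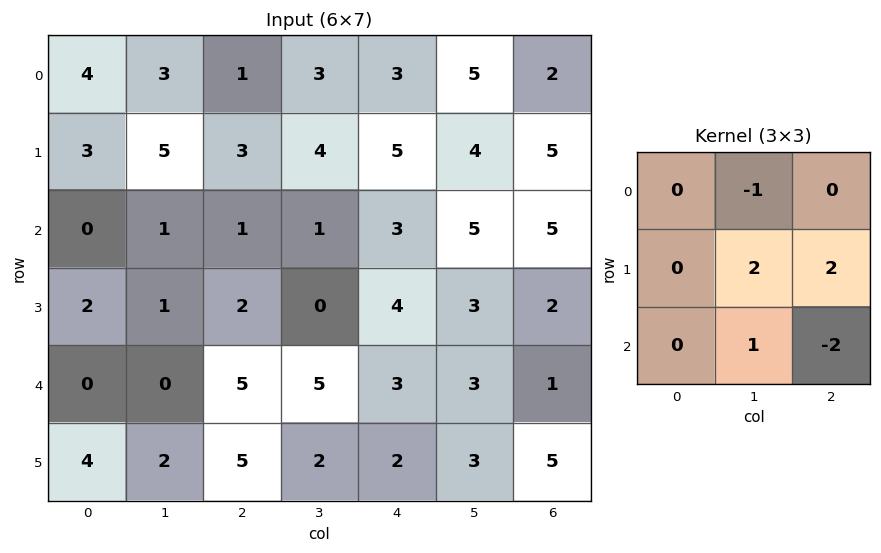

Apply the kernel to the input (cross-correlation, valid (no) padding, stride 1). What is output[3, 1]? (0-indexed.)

The receptive field on the input at this output position is [1 2 0 / 0 5 5 / 2 5 2]. Elementwise product with the kernel and sum: 2·-1 + 5·2 + 5·2 + 5·1 + 2·-2.

19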